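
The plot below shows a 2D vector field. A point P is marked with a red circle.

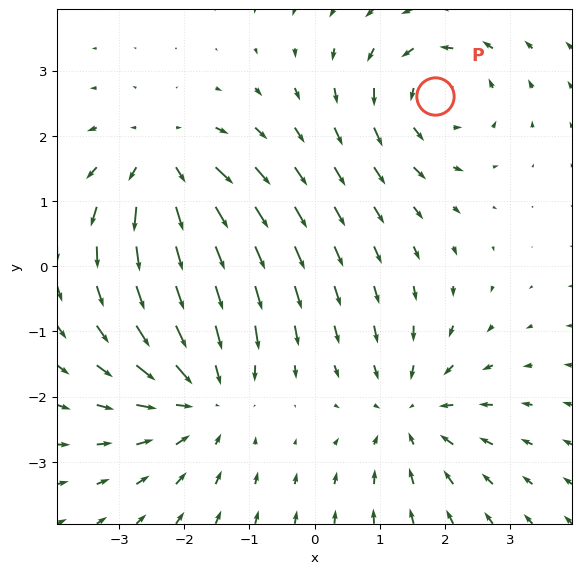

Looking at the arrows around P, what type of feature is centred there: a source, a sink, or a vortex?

At P (1.8, 2.6) the arrows circulate counterclockwise. Divergence ≈0, curl about +4 — near-zero divergence with nonzero curl is a vortex.

vortex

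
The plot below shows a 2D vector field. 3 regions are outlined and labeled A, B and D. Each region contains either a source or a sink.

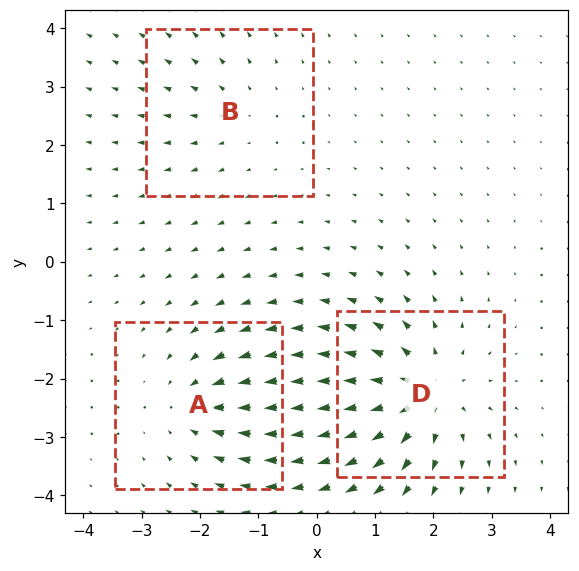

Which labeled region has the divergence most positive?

Divergence at each region's feature centre — A: about -3, B: about +2, D: about +5. Region D is most positive.

D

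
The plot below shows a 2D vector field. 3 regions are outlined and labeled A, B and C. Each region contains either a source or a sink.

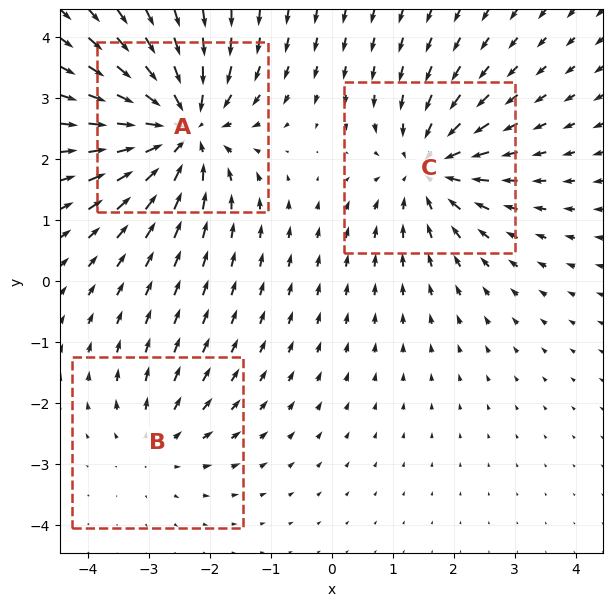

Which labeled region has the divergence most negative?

A

Divergence at each region's feature centre — A: about -5, B: about +2, C: about -4. Region A is most negative.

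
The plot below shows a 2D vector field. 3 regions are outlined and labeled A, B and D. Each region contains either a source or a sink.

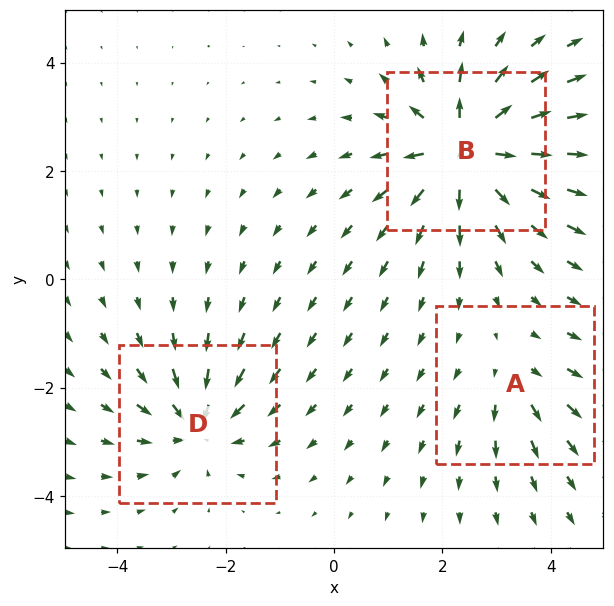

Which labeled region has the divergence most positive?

Divergence at each region's feature centre — A: about +2, B: about +6, D: about -4. Region B is most positive.

B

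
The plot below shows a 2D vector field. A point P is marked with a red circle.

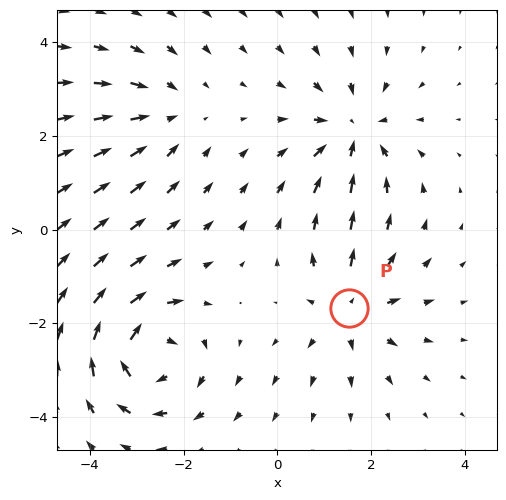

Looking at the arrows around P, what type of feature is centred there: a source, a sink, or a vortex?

At P (1.5, -1.7) the arrows spread outward. Divergence about +4, curl ≈0 — positive divergence with near-zero curl is a source.

source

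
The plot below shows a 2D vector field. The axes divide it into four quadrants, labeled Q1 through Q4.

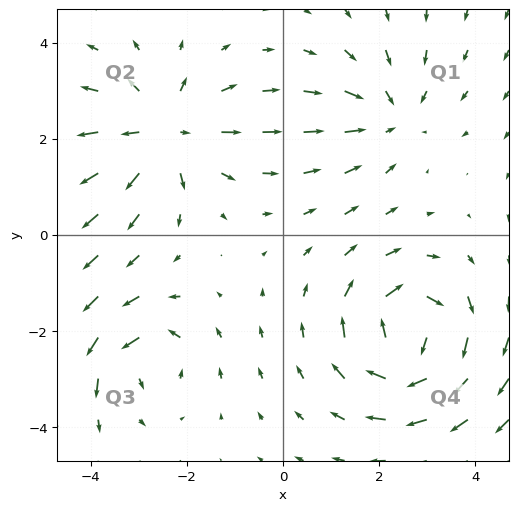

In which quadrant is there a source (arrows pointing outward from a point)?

The source sits at approximately (-2.5, 2.1), which lies in quadrant Q2. The divergence there is about +4, positive as expected for a source.

Q2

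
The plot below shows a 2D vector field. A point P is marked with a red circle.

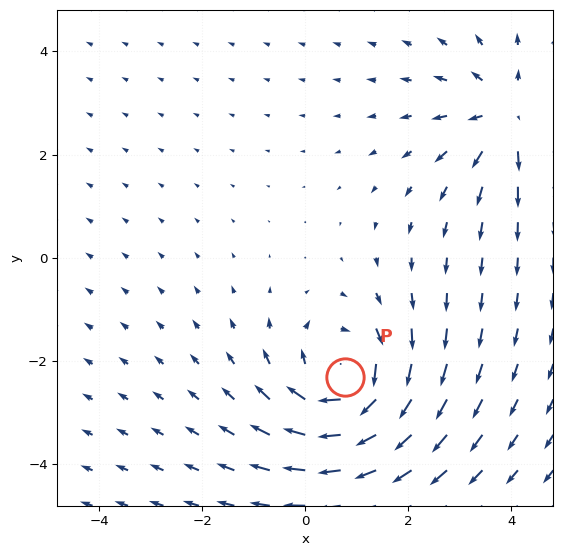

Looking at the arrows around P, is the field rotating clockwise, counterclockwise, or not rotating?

Near P at (0.8, -2.3) the arrows circulate clockwise. The curl (z-component) there is about -4; negative curl means clockwise rotation.

clockwise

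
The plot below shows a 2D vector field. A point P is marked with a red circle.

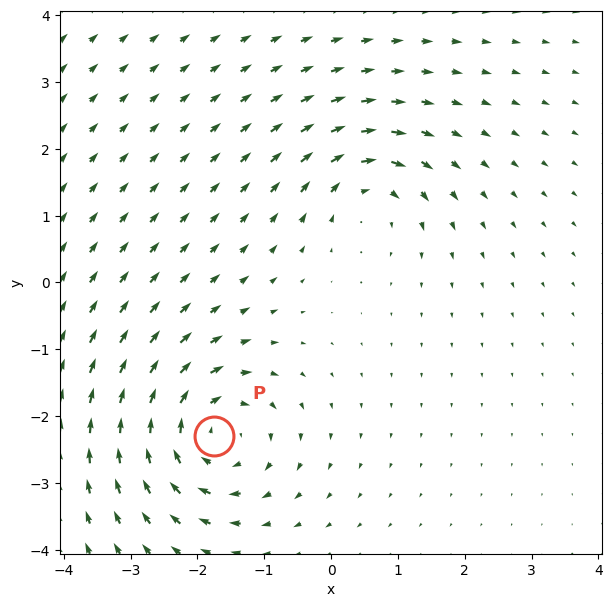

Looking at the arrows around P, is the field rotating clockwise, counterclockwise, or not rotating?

Near P at (-1.8, -2.3) the arrows circulate clockwise. The curl (z-component) there is about -5; negative curl means clockwise rotation.

clockwise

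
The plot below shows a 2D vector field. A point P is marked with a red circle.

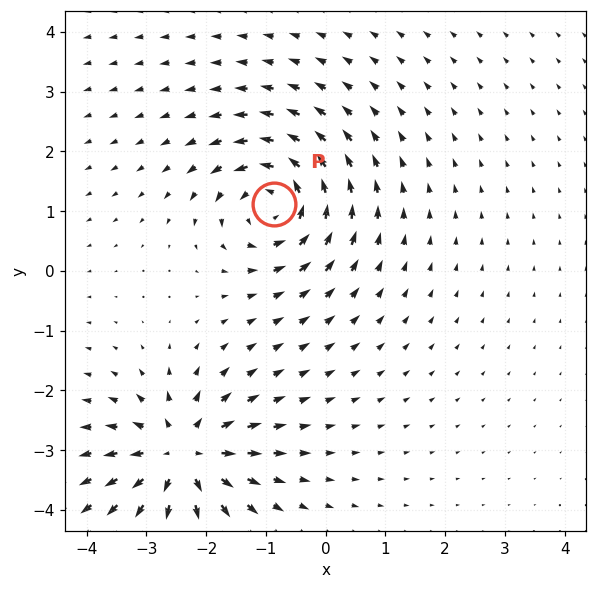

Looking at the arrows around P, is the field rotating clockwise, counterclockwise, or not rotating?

counterclockwise

Near P at (-0.9, 1.1) the arrows circulate counterclockwise. The curl (z-component) there is about +6; positive curl means counterclockwise rotation.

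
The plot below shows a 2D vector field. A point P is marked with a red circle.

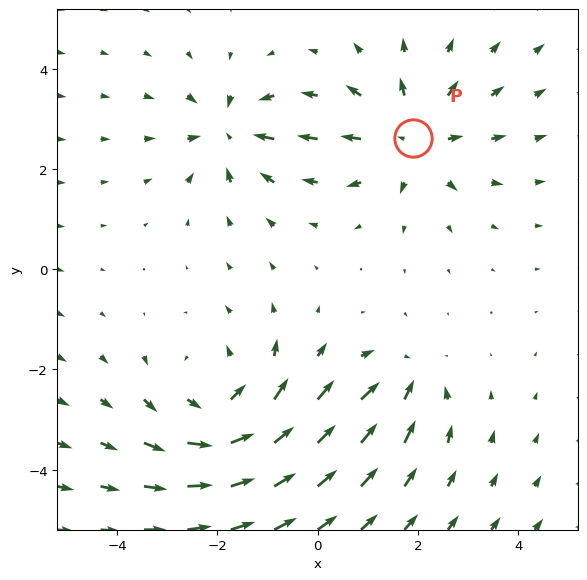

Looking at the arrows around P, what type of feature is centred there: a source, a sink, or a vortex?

At P (1.9, 2.6) the arrows spread outward. Divergence about +4, curl ≈0 — positive divergence with near-zero curl is a source.

source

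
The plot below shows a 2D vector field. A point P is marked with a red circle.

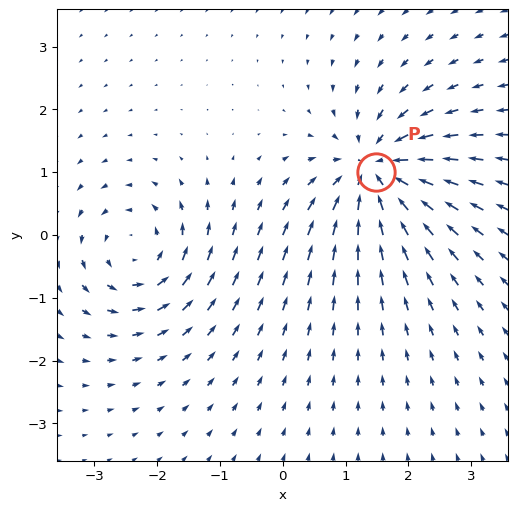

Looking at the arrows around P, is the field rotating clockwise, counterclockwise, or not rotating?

Near P at (1.5, 1.0) the arrows show no circulation. The curl there is ≈0.

not rotating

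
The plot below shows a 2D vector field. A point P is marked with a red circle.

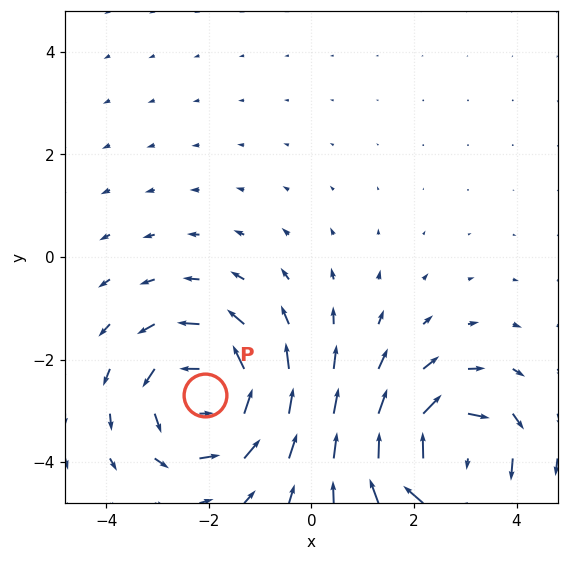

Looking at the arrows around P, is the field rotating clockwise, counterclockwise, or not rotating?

counterclockwise

Near P at (-2.1, -2.7) the arrows circulate counterclockwise. The curl (z-component) there is about +4; positive curl means counterclockwise rotation.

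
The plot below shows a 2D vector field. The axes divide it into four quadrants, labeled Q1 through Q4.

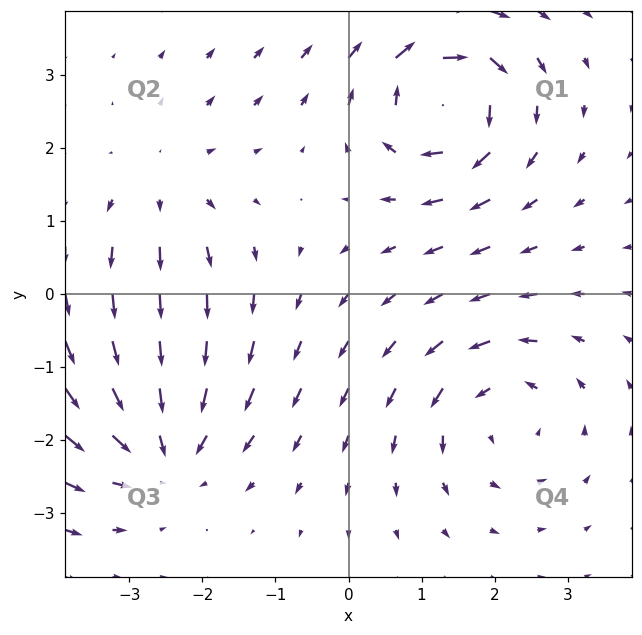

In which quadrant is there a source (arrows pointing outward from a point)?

Q2

The source sits at approximately (-2.5, 1.5), which lies in quadrant Q2. The divergence there is about +2, positive as expected for a source.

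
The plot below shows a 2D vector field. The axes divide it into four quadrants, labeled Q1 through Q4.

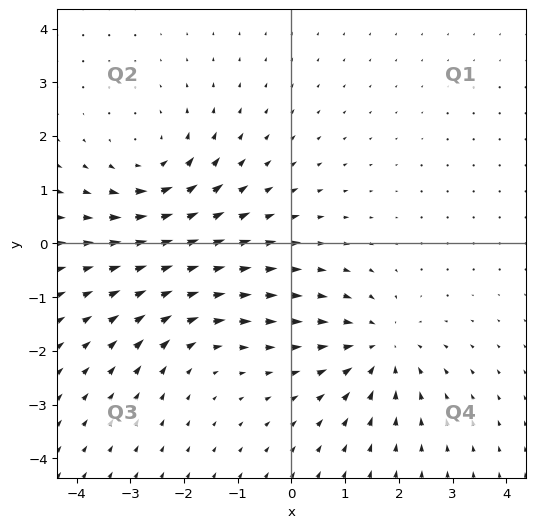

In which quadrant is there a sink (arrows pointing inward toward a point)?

Q4

The sink sits at approximately (1.7, -1.9), which lies in quadrant Q4. The divergence there is about -5, negative as expected for a sink.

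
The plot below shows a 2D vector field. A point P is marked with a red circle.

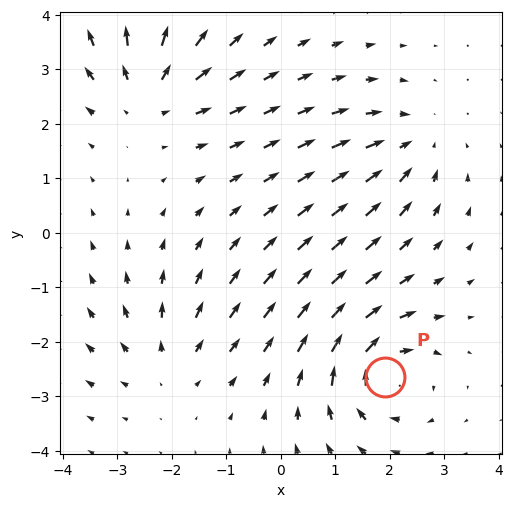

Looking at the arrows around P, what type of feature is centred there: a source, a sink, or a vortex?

At P (1.9, -2.6) the arrows circulate clockwise. Divergence ≈0, curl about -6 — near-zero divergence with nonzero curl is a vortex.

vortex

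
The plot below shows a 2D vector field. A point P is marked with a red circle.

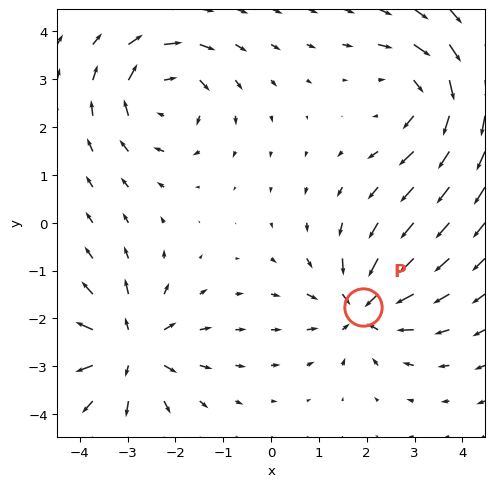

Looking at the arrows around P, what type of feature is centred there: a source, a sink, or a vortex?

sink

At P (1.9, -1.8) the arrows converge inward. Divergence about -6, curl ≈0 — negative divergence with near-zero curl is a sink.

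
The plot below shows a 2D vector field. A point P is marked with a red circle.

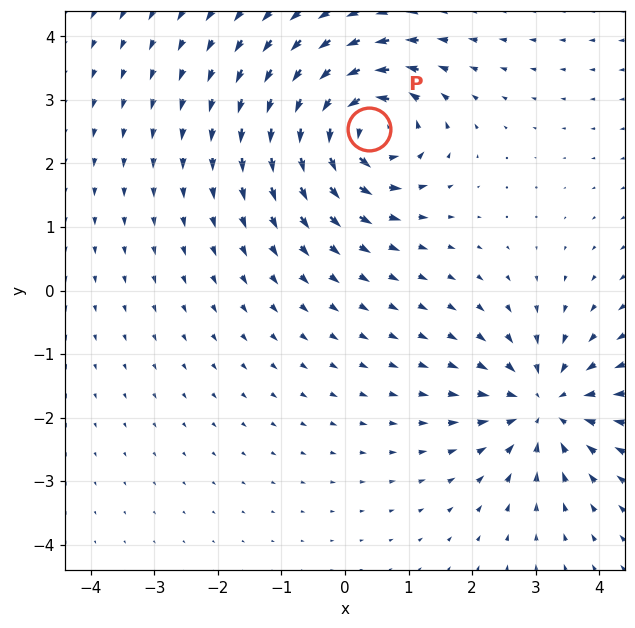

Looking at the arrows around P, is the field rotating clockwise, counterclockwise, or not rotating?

counterclockwise

Near P at (0.4, 2.5) the arrows circulate counterclockwise. The curl (z-component) there is about +6; positive curl means counterclockwise rotation.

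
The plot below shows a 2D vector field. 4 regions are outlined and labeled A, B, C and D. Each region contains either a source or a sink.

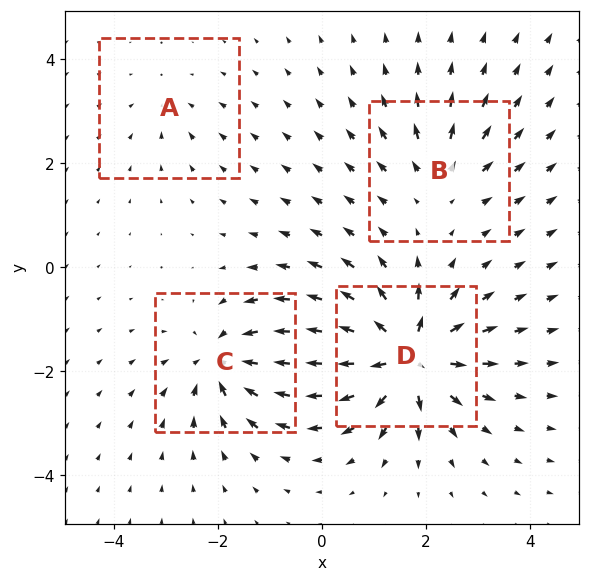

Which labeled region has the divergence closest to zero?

A

Divergence at each region's feature centre — A: about -2, B: about +4, C: about -6, D: about +9. Region A is closest to zero.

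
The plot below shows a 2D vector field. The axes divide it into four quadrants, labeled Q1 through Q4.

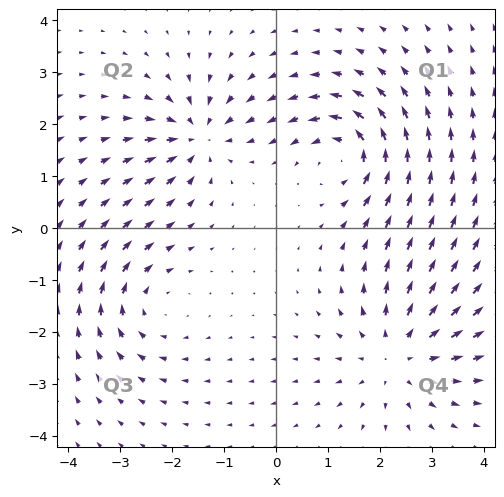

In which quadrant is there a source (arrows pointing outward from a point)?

The source sits at approximately (2.3, -2.4), which lies in quadrant Q4. The divergence there is about +4, positive as expected for a source.

Q4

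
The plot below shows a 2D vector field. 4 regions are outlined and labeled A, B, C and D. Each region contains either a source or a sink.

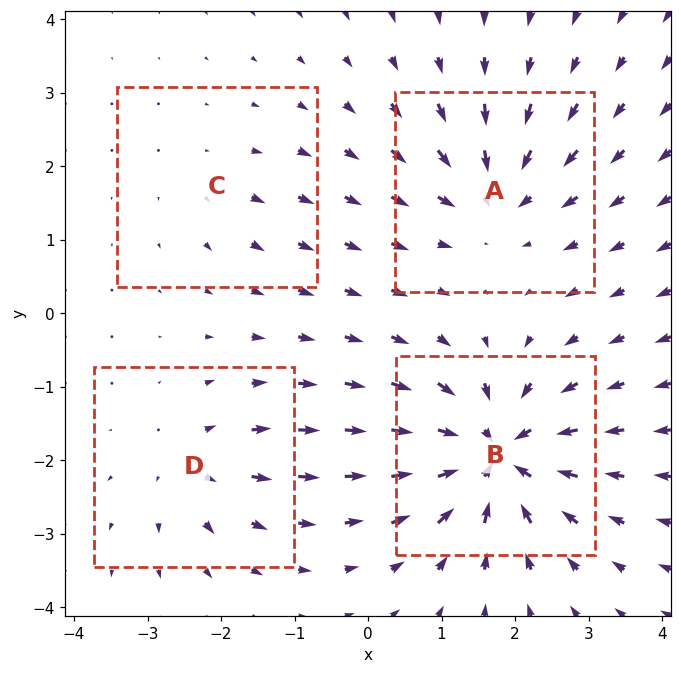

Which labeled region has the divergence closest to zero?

C

Divergence at each region's feature centre — A: about -6, B: about -9, C: about +2, D: about +4. Region C is closest to zero.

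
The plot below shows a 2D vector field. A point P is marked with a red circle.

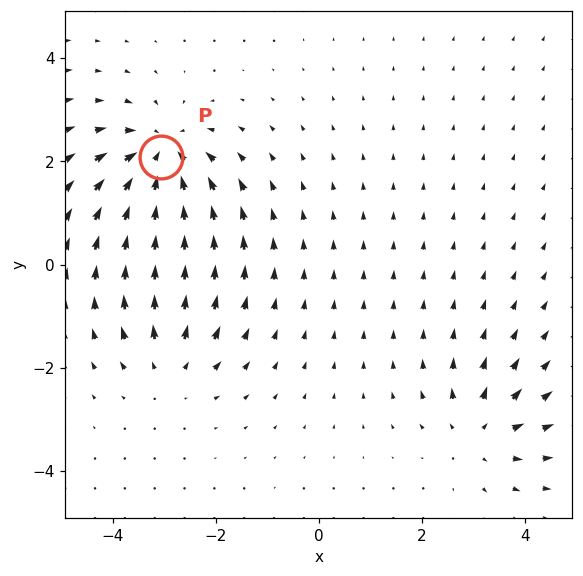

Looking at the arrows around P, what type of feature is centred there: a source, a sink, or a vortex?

sink

At P (-3.1, 2.1) the arrows converge inward. Divergence about -5, curl ≈0 — negative divergence with near-zero curl is a sink.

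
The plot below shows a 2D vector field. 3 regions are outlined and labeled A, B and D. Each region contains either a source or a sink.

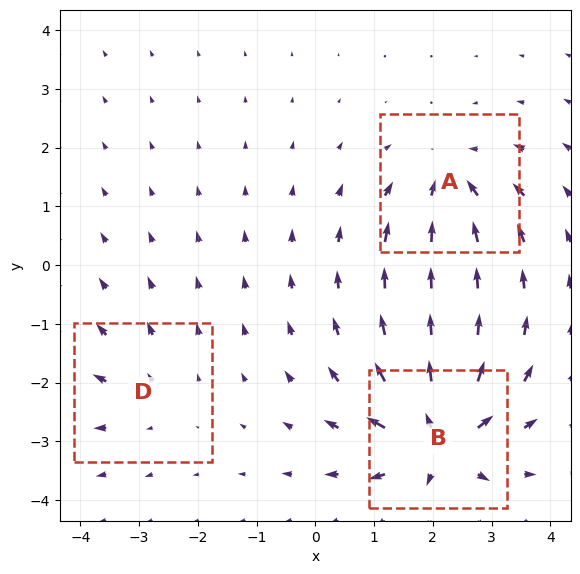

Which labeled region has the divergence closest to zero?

Divergence at each region's feature centre — A: about -4, B: about +6, D: about +2. Region D is closest to zero.

D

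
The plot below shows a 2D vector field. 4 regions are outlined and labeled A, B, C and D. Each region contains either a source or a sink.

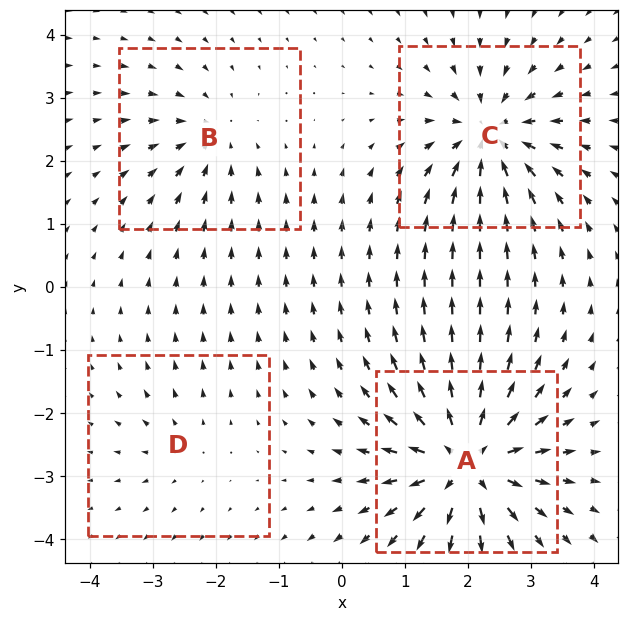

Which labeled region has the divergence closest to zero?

D

Divergence at each region's feature centre — A: about +8, B: about -4, C: about -6, D: about +2. Region D is closest to zero.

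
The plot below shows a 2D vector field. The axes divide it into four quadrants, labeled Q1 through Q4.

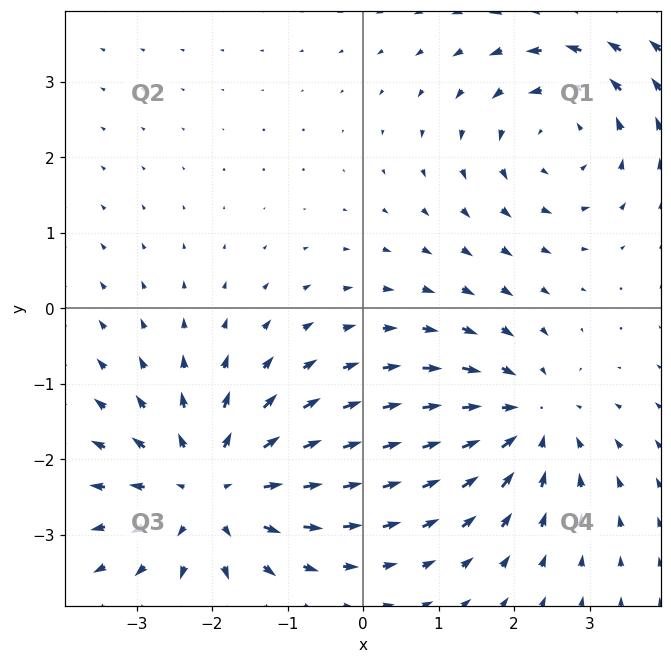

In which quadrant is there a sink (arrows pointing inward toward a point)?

Q4

The sink sits at approximately (2.2, -1.5), which lies in quadrant Q4. The divergence there is about -4, negative as expected for a sink.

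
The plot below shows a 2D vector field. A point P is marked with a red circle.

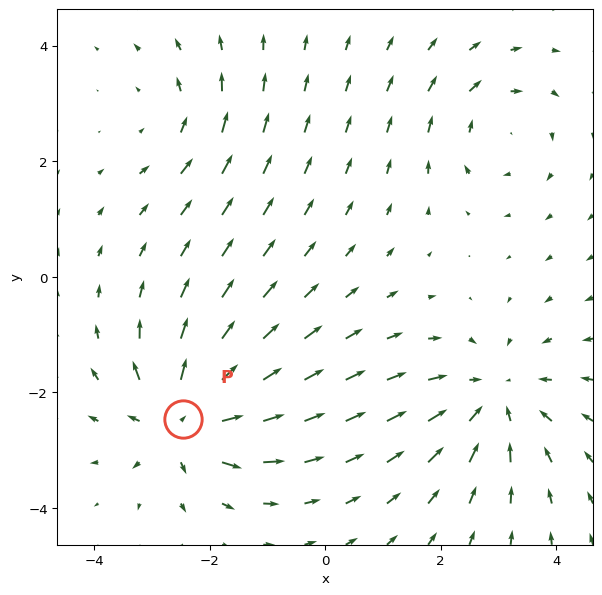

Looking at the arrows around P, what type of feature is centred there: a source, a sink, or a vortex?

source

At P (-2.5, -2.5) the arrows spread outward. Divergence about +6, curl ≈0 — positive divergence with near-zero curl is a source.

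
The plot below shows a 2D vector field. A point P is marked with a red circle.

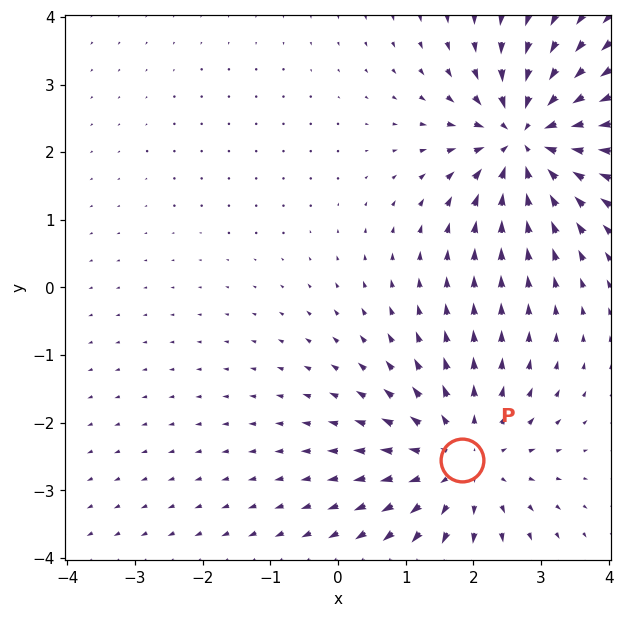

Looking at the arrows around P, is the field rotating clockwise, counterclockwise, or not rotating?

Near P at (1.8, -2.6) the arrows show no circulation. The curl there is ≈0.

not rotating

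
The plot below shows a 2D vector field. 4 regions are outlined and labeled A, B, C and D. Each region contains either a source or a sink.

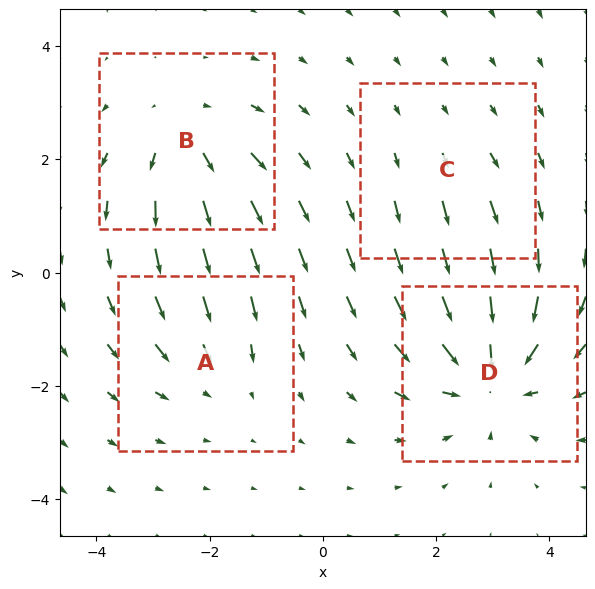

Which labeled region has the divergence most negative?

Divergence at each region's feature centre — A: about -3, B: about +4, C: about +2, D: about -6. Region D is most negative.

D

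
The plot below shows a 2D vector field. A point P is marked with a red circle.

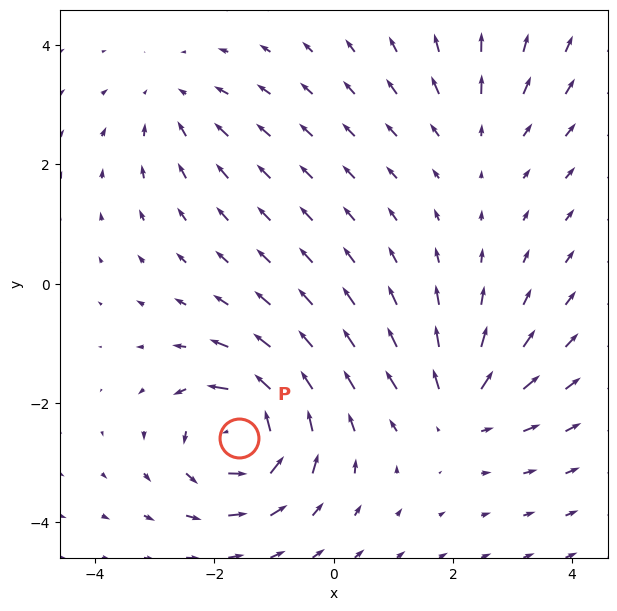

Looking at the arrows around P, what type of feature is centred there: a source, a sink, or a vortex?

vortex

At P (-1.6, -2.6) the arrows circulate counterclockwise. Divergence ≈0, curl about +7 — near-zero divergence with nonzero curl is a vortex.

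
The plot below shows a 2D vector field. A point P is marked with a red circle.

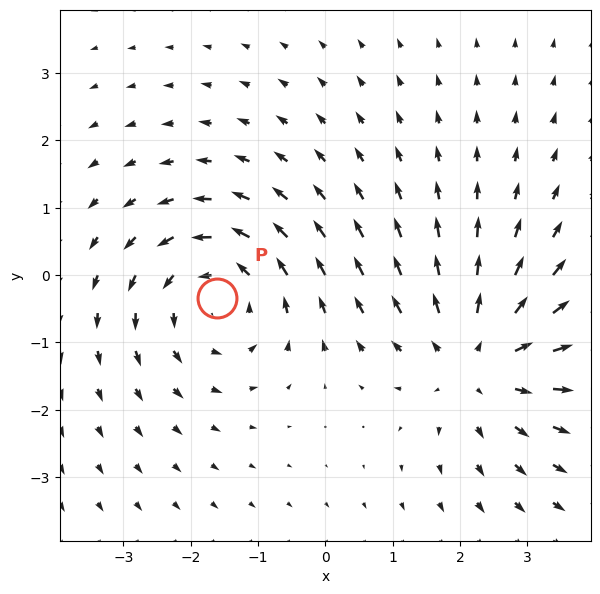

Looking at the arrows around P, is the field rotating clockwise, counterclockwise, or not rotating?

counterclockwise

Near P at (-1.6, -0.3) the arrows circulate counterclockwise. The curl (z-component) there is about +4; positive curl means counterclockwise rotation.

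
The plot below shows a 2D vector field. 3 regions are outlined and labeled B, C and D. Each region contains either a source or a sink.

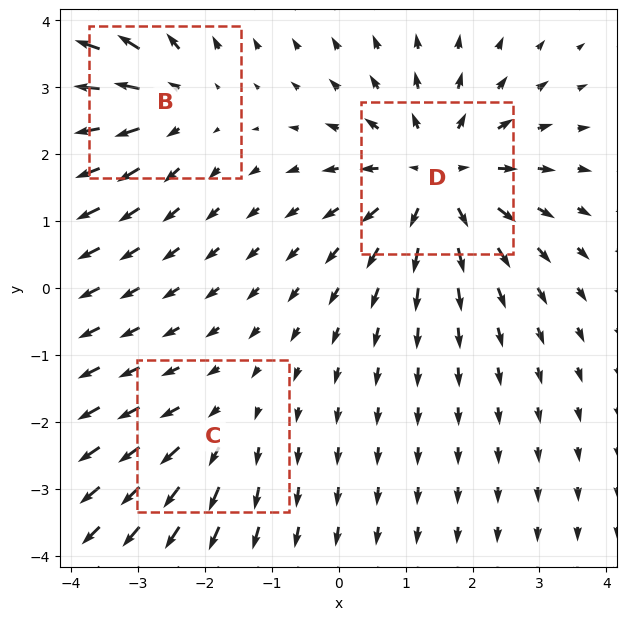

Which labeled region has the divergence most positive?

D

Divergence at each region's feature centre — B: about +3, C: about +2, D: about +4. Region D is most positive.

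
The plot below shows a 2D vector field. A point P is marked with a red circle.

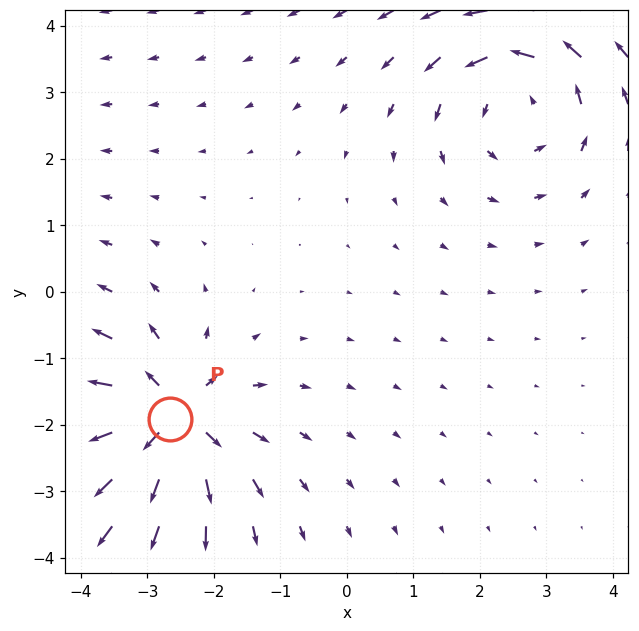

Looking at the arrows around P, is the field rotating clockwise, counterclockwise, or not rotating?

Near P at (-2.7, -1.9) the arrows show no circulation. The curl there is ≈0.

not rotating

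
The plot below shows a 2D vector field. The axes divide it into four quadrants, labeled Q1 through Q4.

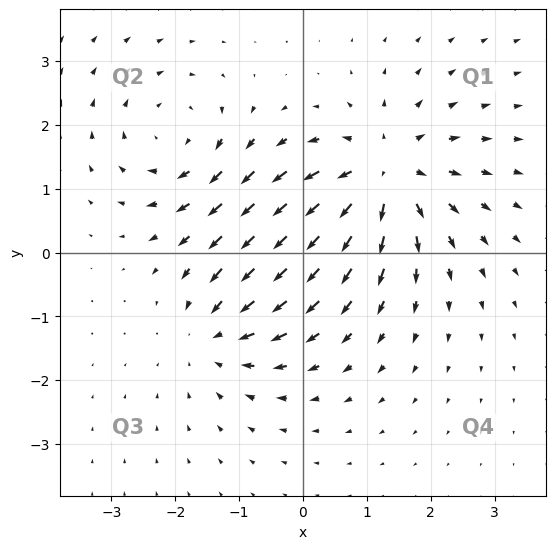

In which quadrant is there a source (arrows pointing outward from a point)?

Q1

The source sits at approximately (1.3, 1.2), which lies in quadrant Q1. The divergence there is about +5, positive as expected for a source.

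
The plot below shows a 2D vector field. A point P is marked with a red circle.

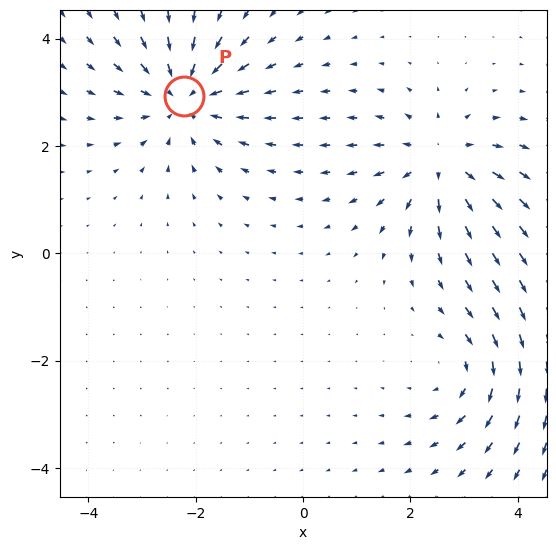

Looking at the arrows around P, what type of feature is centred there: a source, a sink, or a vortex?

sink

At P (-2.2, 2.9) the arrows converge inward. Divergence about -4, curl ≈0 — negative divergence with near-zero curl is a sink.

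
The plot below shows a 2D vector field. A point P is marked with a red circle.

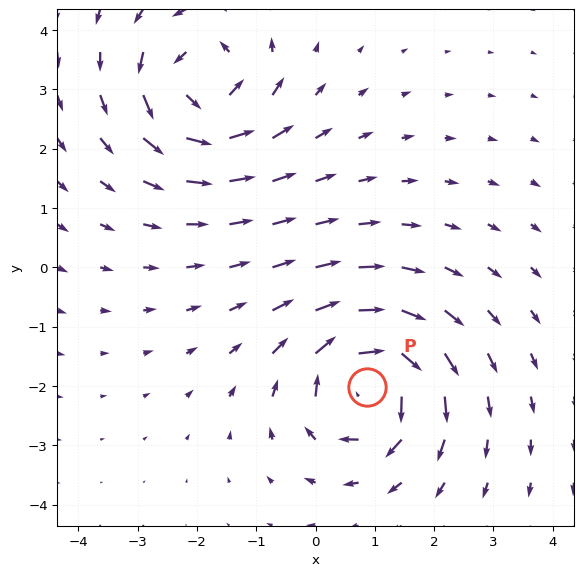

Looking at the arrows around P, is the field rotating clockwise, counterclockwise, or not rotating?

clockwise

Near P at (0.9, -2.0) the arrows circulate clockwise. The curl (z-component) there is about -6; negative curl means clockwise rotation.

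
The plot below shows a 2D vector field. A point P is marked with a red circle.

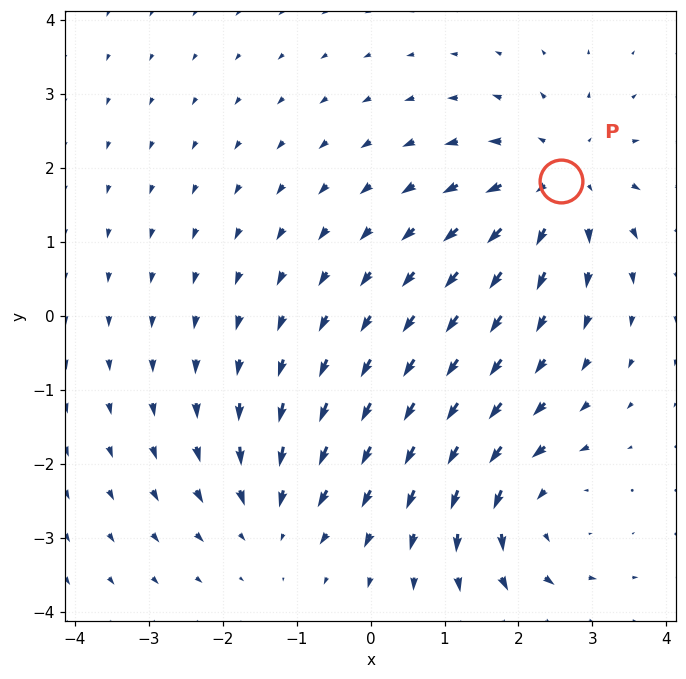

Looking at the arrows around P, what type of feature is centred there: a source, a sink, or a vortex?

source

At P (2.6, 1.8) the arrows spread outward. Divergence about +4, curl ≈0 — positive divergence with near-zero curl is a source.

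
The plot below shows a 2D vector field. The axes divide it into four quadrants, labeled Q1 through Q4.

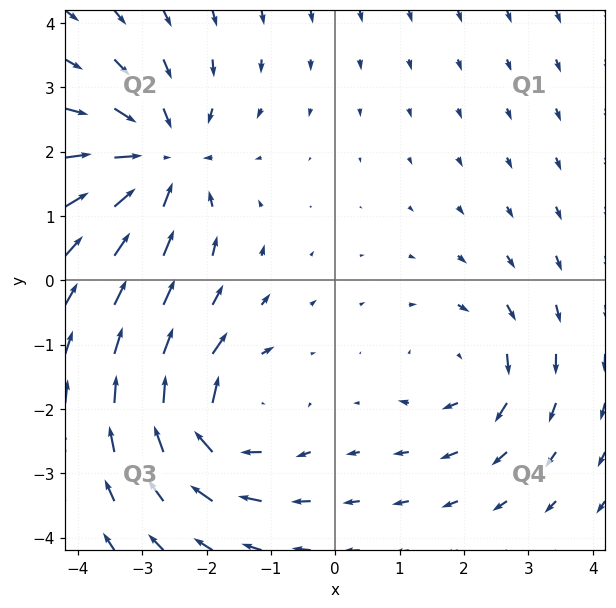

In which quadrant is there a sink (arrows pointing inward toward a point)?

Q2

The sink sits at approximately (-2.7, 1.9), which lies in quadrant Q2. The divergence there is about -5, negative as expected for a sink.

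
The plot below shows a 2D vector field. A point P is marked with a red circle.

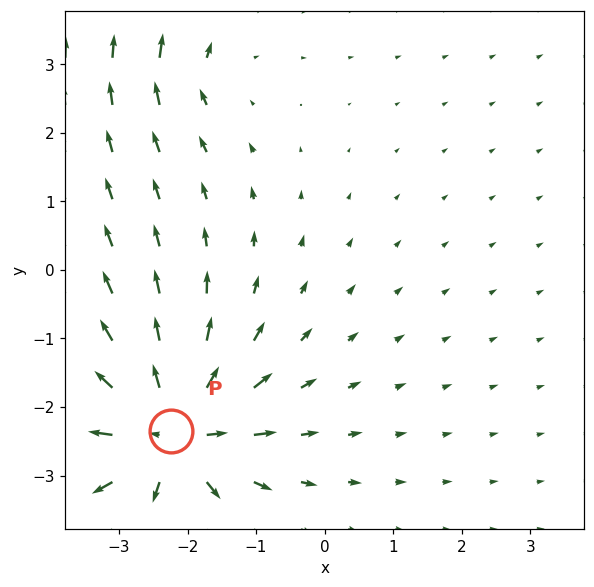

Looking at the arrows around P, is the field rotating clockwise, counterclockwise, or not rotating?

not rotating

Near P at (-2.2, -2.4) the arrows show no circulation. The curl there is ≈0.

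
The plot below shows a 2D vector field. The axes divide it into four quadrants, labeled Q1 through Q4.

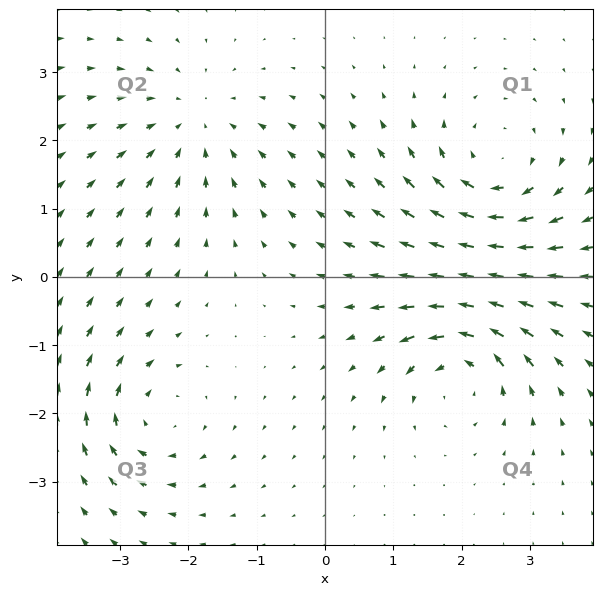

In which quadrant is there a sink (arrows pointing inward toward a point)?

Q2

The sink sits at approximately (-1.9, 2.2), which lies in quadrant Q2. The divergence there is about -3, negative as expected for a sink.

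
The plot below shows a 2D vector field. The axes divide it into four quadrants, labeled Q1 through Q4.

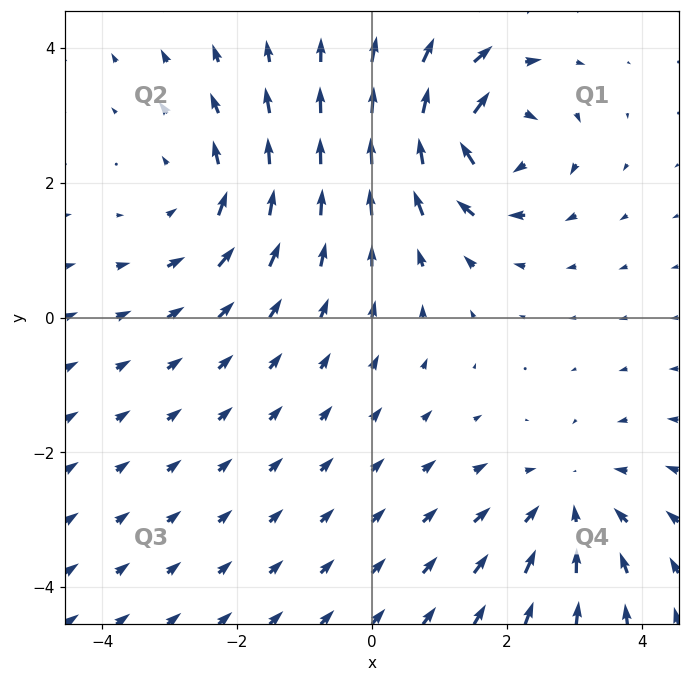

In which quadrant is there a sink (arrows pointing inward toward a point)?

The sink sits at approximately (2.9, -2.8), which lies in quadrant Q4. The divergence there is about -3, negative as expected for a sink.

Q4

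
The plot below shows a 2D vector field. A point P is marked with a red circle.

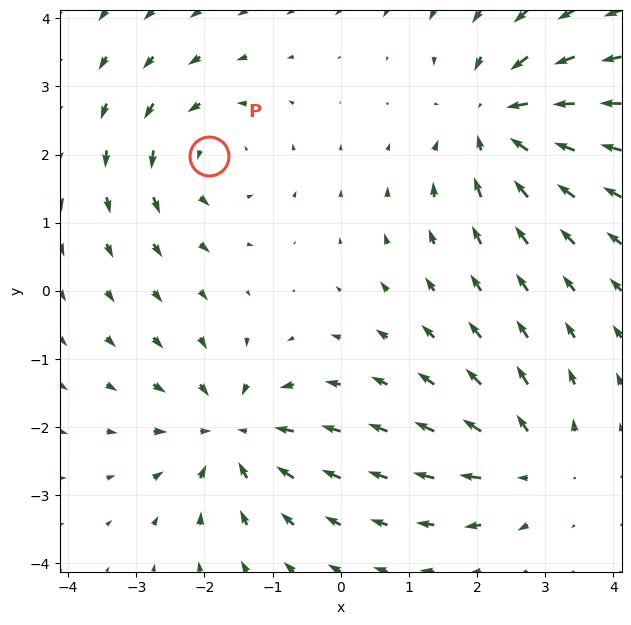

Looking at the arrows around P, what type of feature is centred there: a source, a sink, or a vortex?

vortex

At P (-1.9, 2.0) the arrows circulate counterclockwise. Divergence ≈0, curl about +3 — near-zero divergence with nonzero curl is a vortex.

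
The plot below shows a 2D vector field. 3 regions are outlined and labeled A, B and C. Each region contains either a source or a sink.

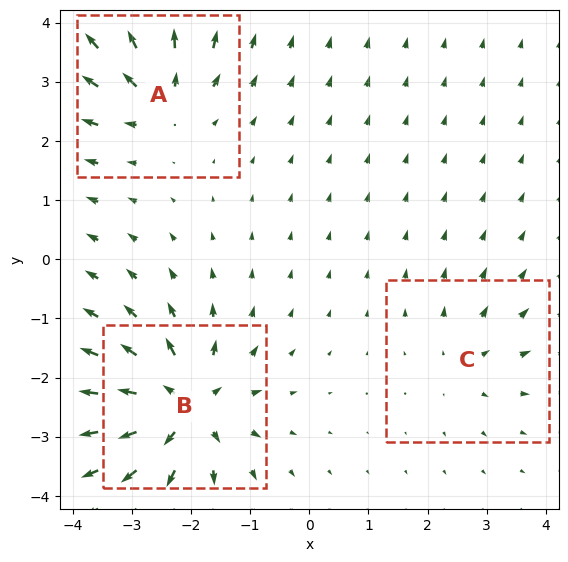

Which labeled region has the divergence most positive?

Divergence at each region's feature centre — A: about +4, B: about +6, C: about +3. Region B is most positive.

B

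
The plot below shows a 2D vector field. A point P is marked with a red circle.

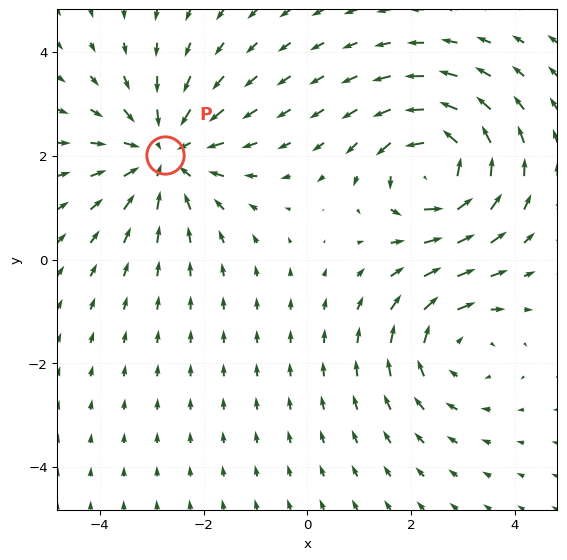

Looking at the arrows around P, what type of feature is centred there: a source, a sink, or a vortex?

At P (-2.7, 2.0) the arrows converge inward. Divergence about -4, curl ≈0 — negative divergence with near-zero curl is a sink.

sink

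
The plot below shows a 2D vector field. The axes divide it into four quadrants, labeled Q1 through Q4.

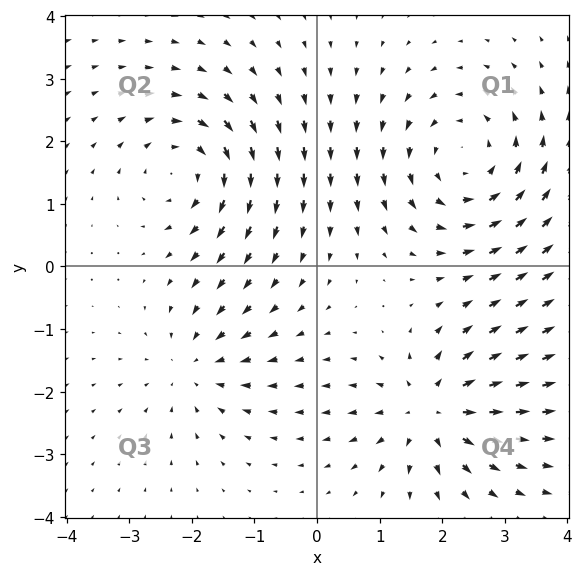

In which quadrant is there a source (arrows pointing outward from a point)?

Q4

The source sits at approximately (1.8, -2.3), which lies in quadrant Q4. The divergence there is about +5, positive as expected for a source.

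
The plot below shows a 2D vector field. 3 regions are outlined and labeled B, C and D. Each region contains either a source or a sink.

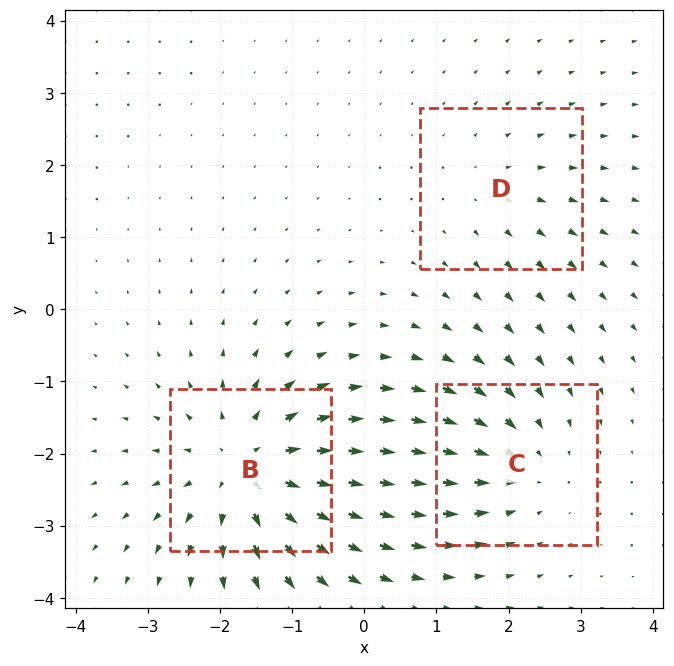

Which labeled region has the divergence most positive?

B

Divergence at each region's feature centre — B: about +5, C: about -3, D: about +2. Region B is most positive.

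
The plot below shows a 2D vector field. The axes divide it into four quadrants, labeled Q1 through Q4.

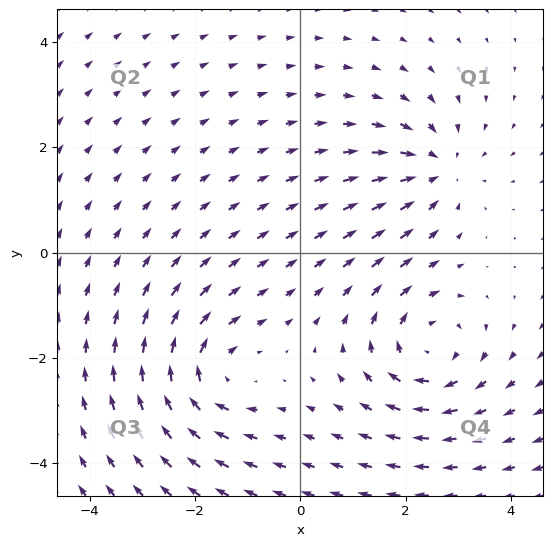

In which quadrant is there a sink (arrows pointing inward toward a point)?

The sink sits at approximately (2.6, 1.6), which lies in quadrant Q1. The divergence there is about -3, negative as expected for a sink.

Q1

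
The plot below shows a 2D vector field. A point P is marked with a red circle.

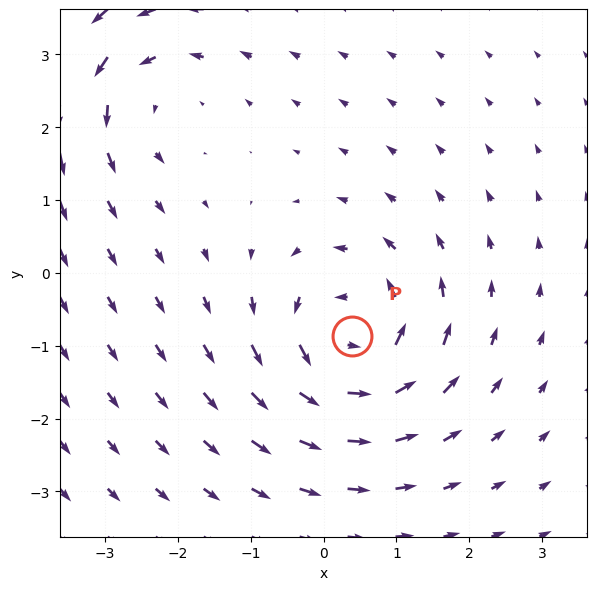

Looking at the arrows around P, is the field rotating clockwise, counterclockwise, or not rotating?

Near P at (0.4, -0.9) the arrows circulate counterclockwise. The curl (z-component) there is about +6; positive curl means counterclockwise rotation.

counterclockwise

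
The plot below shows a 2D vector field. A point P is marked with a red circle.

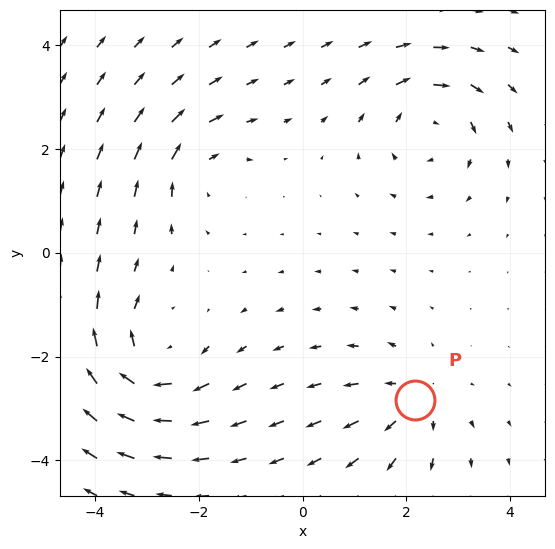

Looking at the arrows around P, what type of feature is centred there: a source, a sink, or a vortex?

At P (2.2, -2.8) the arrows spread outward. Divergence about +3, curl ≈0 — positive divergence with near-zero curl is a source.

source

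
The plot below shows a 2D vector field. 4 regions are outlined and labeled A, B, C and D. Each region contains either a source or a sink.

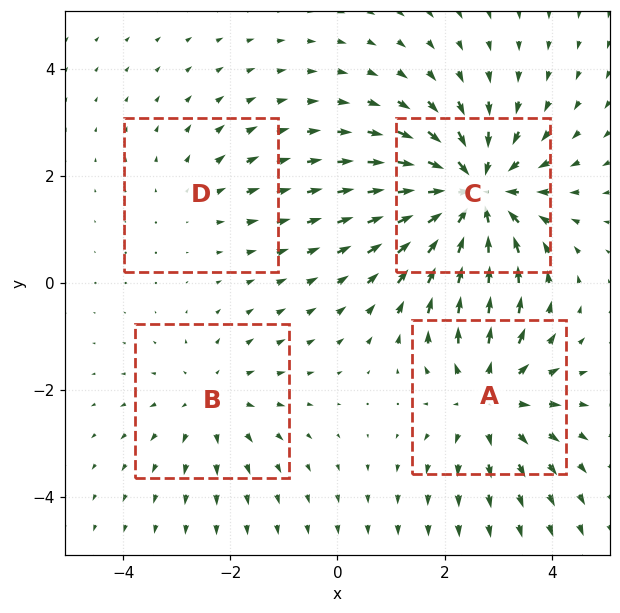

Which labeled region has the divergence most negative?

C

Divergence at each region's feature centre — A: about +4, B: about +3, C: about -6, D: about +2. Region C is most negative.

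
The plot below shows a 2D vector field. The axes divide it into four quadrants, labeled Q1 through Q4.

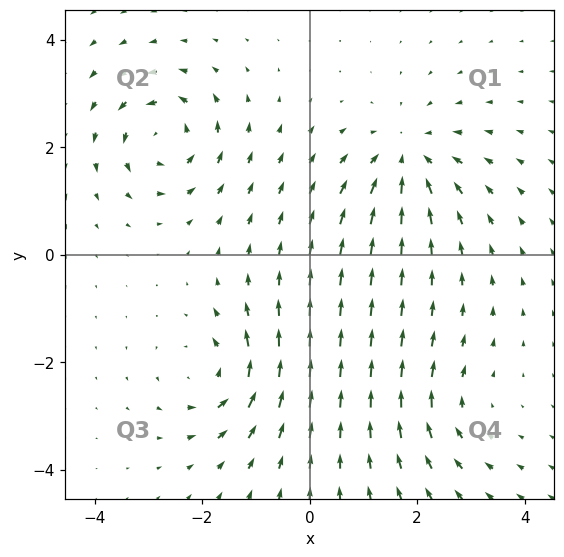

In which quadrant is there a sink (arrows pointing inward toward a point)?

Q1

The sink sits at approximately (1.8, 1.8), which lies in quadrant Q1. The divergence there is about -5, negative as expected for a sink.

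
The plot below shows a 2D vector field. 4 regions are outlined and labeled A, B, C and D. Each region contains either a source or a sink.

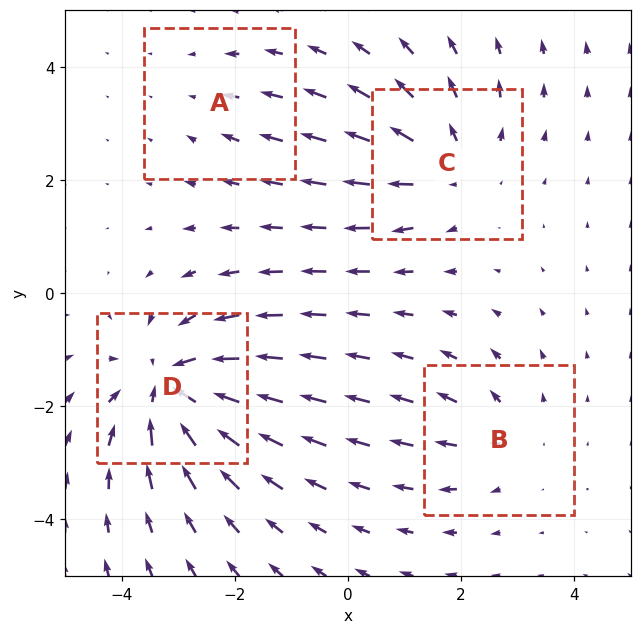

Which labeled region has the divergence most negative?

D

Divergence at each region's feature centre — A: about -2, B: about +3, C: about +4, D: about -6. Region D is most negative.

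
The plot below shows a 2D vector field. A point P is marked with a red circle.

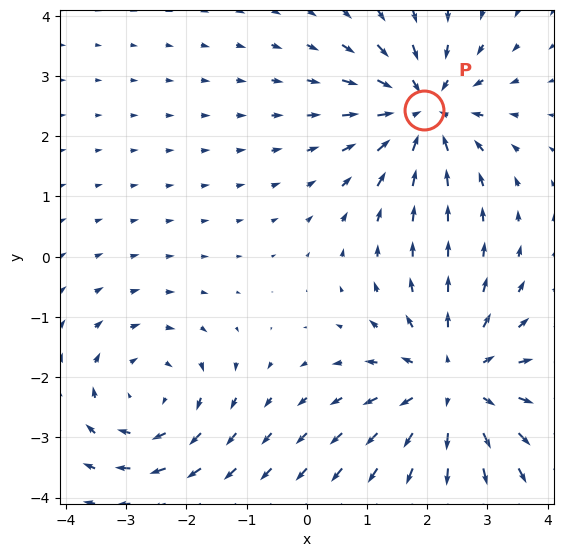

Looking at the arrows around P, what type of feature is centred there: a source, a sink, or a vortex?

sink

At P (1.9, 2.4) the arrows converge inward. Divergence about -5, curl ≈0 — negative divergence with near-zero curl is a sink.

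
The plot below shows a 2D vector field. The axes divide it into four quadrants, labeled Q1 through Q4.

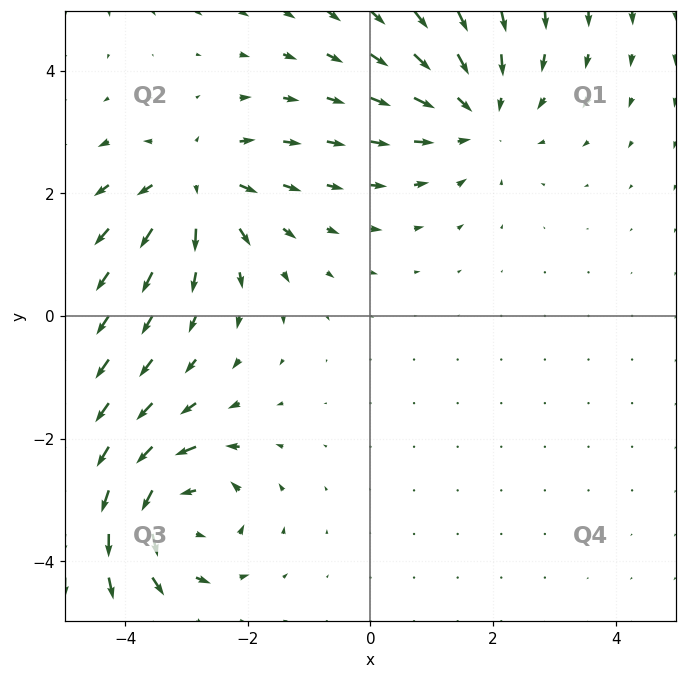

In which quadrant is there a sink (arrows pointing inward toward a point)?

The sink sits at approximately (1.7, 3.3), which lies in quadrant Q1. The divergence there is about -3, negative as expected for a sink.

Q1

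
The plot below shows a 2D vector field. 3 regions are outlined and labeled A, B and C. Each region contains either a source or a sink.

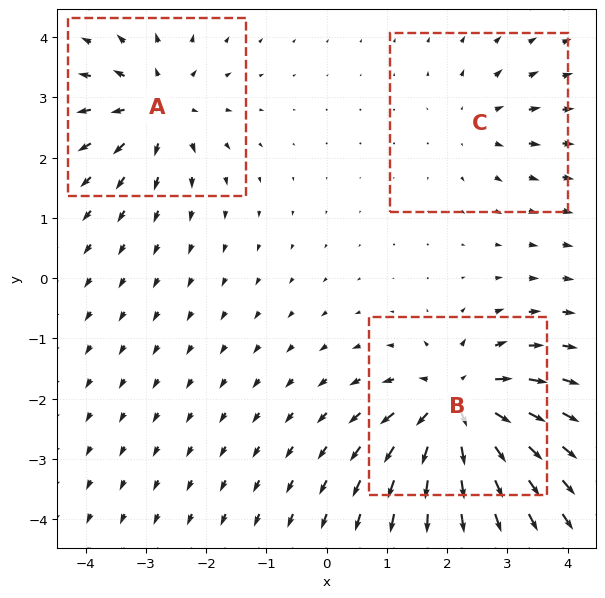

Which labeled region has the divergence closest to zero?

C

Divergence at each region's feature centre — A: about +4, B: about +6, C: about +2. Region C is closest to zero.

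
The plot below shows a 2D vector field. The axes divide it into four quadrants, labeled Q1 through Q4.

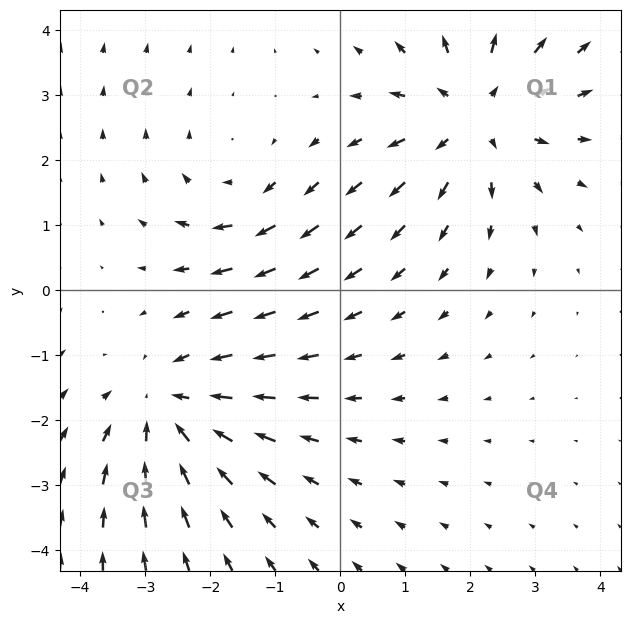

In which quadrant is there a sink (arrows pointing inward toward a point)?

Q3

The sink sits at approximately (-2.6, -1.8), which lies in quadrant Q3. The divergence there is about -3, negative as expected for a sink.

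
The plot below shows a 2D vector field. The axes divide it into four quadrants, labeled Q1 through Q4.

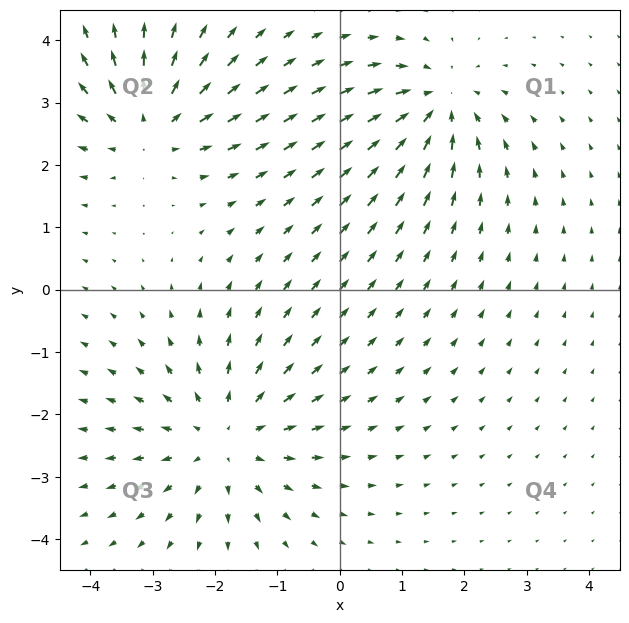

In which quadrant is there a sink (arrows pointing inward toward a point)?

The sink sits at approximately (1.6, 3.0), which lies in quadrant Q1. The divergence there is about -4, negative as expected for a sink.

Q1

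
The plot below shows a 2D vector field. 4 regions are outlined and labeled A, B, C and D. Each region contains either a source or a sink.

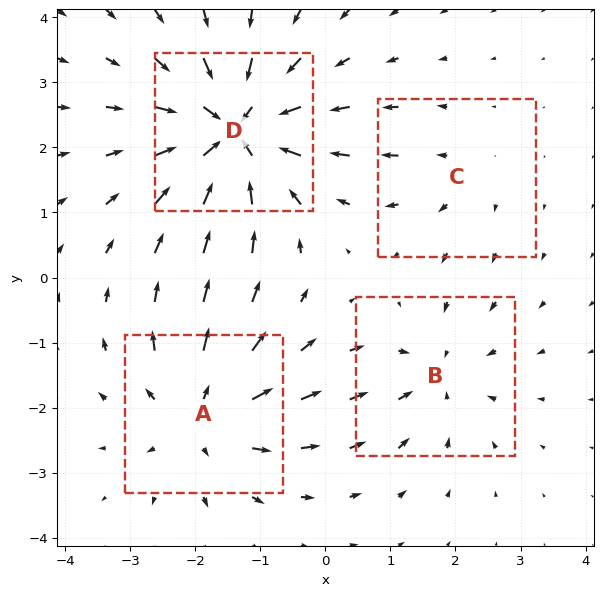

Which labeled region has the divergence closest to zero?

Divergence at each region's feature centre — A: about +5, B: about -4, C: about +2, D: about -7. Region C is closest to zero.

C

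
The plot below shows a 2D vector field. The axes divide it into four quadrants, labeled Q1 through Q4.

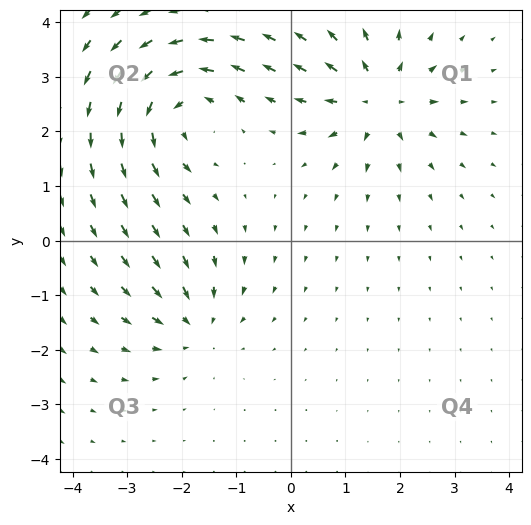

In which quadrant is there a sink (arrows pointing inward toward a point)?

The sink sits at approximately (-1.8, -1.5), which lies in quadrant Q3. The divergence there is about -4, negative as expected for a sink.

Q3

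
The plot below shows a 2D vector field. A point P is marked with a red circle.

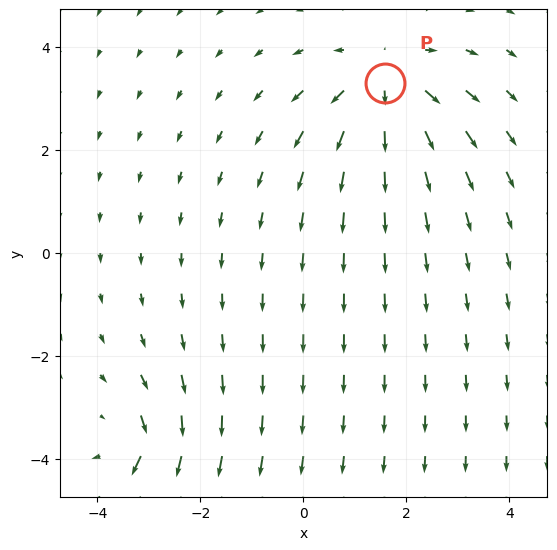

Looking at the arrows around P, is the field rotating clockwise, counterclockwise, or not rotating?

not rotating

Near P at (1.6, 3.3) the arrows show no circulation. The curl there is ≈0.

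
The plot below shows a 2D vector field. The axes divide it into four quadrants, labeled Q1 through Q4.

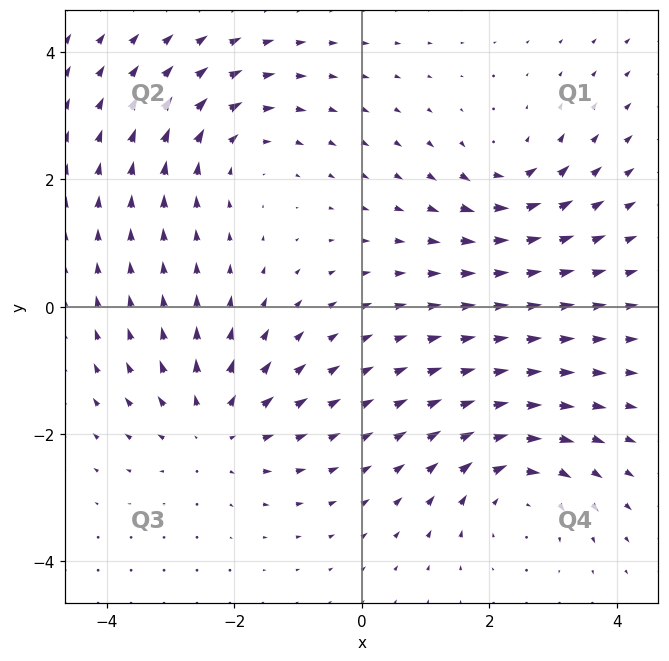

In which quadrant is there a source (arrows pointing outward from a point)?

The source sits at approximately (-2.3, -1.9), which lies in quadrant Q3. The divergence there is about +5, positive as expected for a source.

Q3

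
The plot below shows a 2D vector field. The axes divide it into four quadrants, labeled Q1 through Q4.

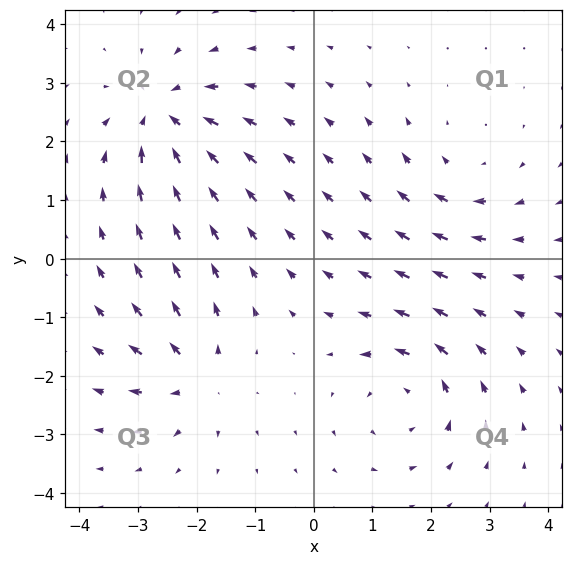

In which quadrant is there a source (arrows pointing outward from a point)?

The source sits at approximately (-2.0, -2.0), which lies in quadrant Q3. The divergence there is about +5, positive as expected for a source.

Q3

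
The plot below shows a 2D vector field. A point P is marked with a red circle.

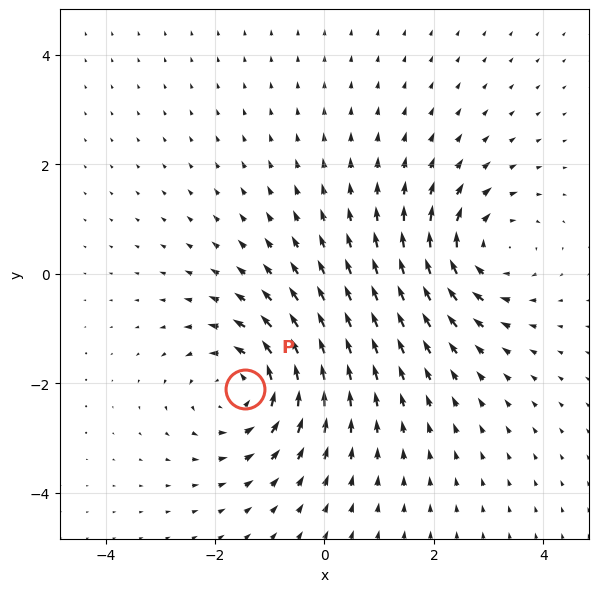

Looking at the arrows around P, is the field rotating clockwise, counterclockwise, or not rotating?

counterclockwise

Near P at (-1.5, -2.1) the arrows circulate counterclockwise. The curl (z-component) there is about +4; positive curl means counterclockwise rotation.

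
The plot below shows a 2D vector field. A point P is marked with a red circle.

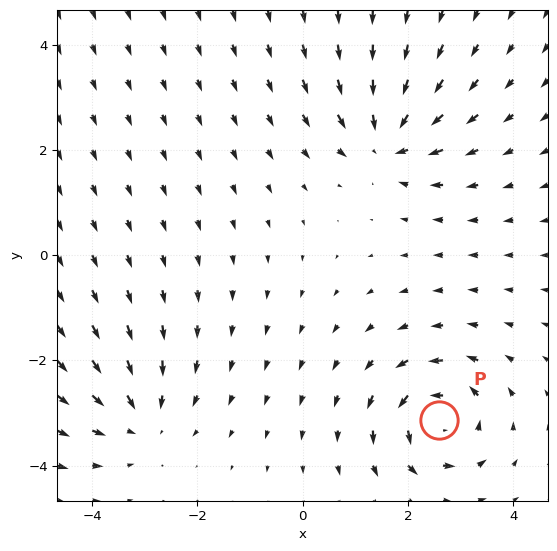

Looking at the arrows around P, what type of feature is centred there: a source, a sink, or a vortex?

vortex

At P (2.6, -3.1) the arrows circulate counterclockwise. Divergence ≈0, curl about +6 — near-zero divergence with nonzero curl is a vortex.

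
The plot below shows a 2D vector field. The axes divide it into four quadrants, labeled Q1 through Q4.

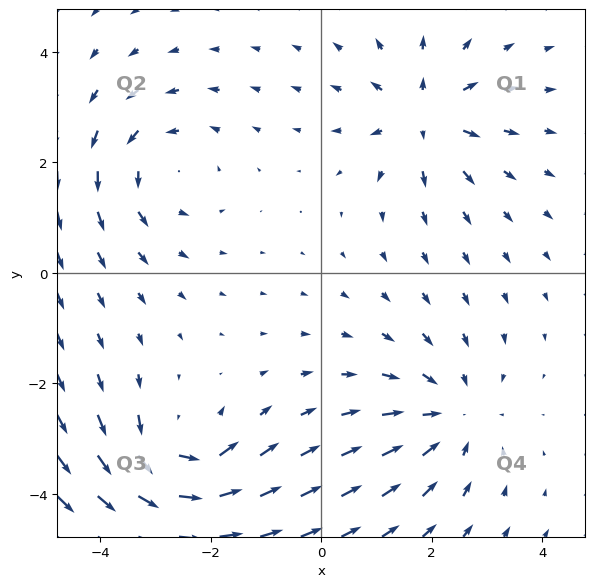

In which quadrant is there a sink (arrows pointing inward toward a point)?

The sink sits at approximately (2.3, -2.6), which lies in quadrant Q4. The divergence there is about -4, negative as expected for a sink.

Q4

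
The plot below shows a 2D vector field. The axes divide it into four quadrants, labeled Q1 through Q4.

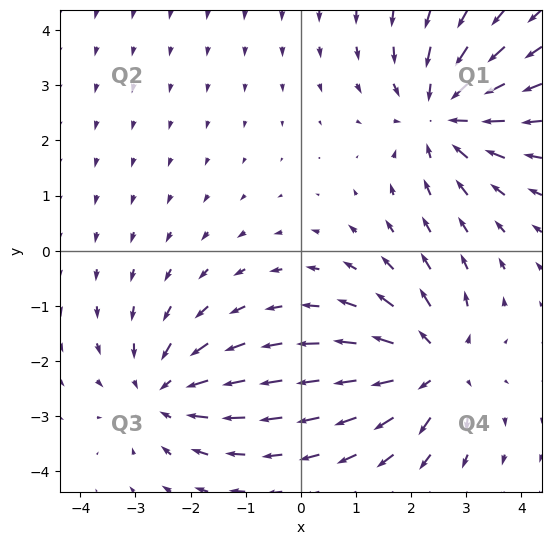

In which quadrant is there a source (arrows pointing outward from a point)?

The source sits at approximately (2.4, -2.1), which lies in quadrant Q4. The divergence there is about +4, positive as expected for a source.

Q4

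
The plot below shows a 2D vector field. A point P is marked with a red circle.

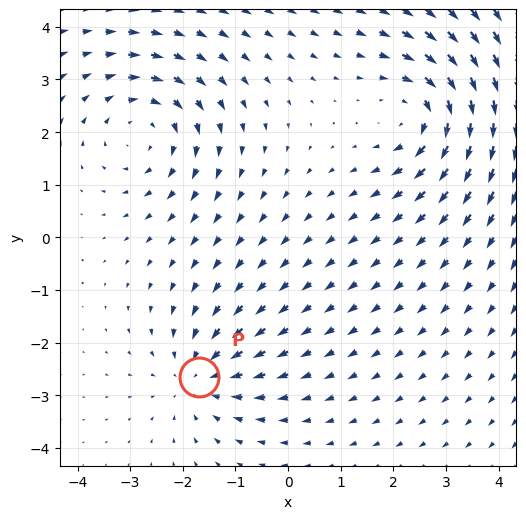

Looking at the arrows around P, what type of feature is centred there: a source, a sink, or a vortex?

At P (-1.7, -2.6) the arrows converge inward. Divergence about -4, curl ≈0 — negative divergence with near-zero curl is a sink.

sink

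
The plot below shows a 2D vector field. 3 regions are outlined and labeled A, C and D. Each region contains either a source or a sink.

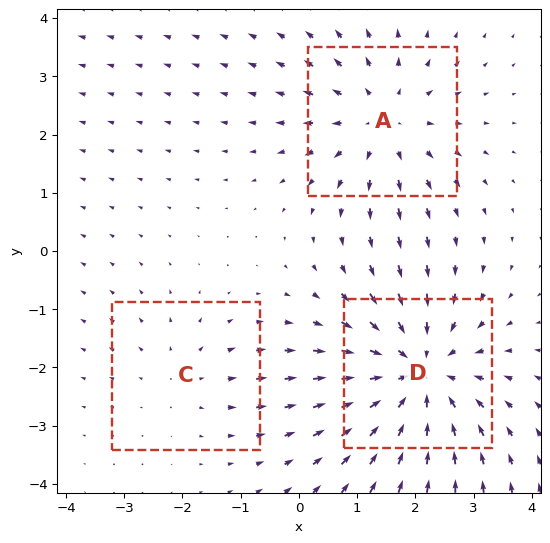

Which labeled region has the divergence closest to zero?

Divergence at each region's feature centre — A: about +3, C: about +2, D: about -4. Region C is closest to zero.

C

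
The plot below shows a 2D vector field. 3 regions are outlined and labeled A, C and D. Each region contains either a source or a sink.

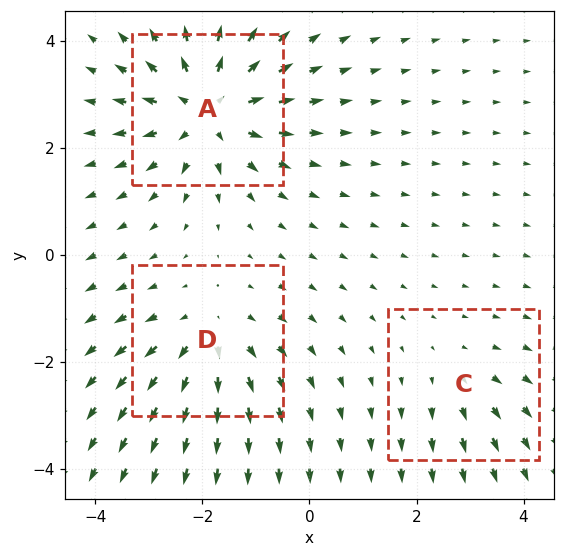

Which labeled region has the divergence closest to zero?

Divergence at each region's feature centre — A: about +5, C: about +2, D: about +3. Region C is closest to zero.

C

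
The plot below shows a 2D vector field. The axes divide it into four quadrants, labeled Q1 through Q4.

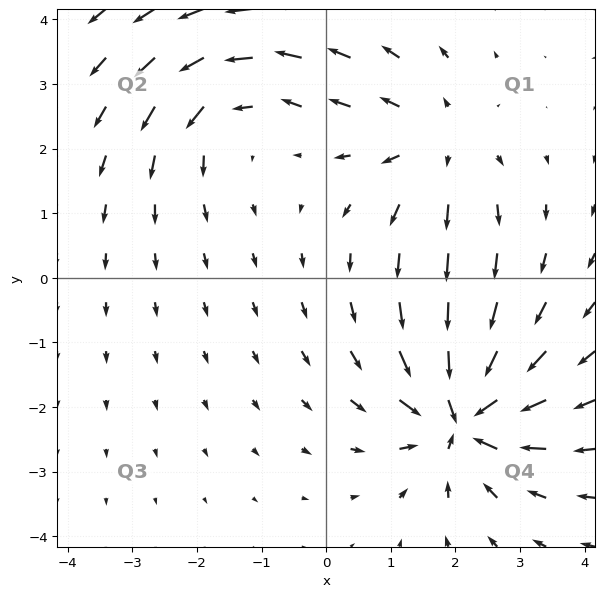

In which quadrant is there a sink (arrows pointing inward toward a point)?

The sink sits at approximately (2.1, -2.1), which lies in quadrant Q4. The divergence there is about -7, negative as expected for a sink.

Q4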